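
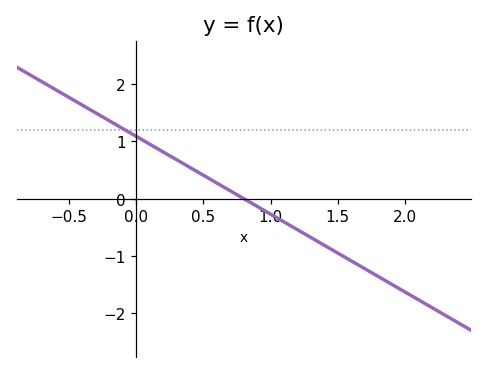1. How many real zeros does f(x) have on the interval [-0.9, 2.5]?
1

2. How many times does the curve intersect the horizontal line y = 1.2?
1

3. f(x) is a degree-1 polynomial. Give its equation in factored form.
y = -1.36(x - 0.8)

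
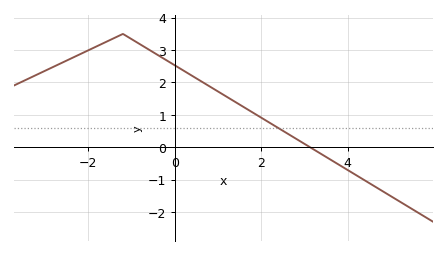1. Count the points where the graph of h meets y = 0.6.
1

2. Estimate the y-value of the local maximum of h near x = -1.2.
3.5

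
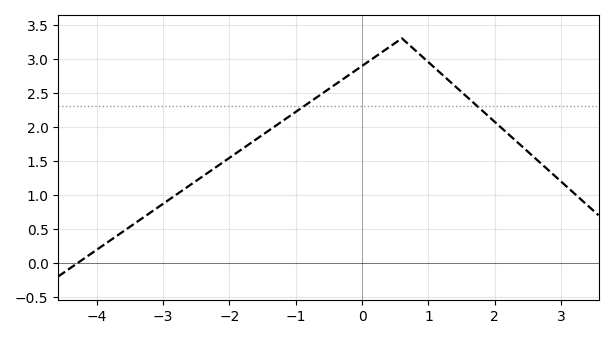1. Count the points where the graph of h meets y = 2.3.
2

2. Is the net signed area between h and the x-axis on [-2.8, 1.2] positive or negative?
positive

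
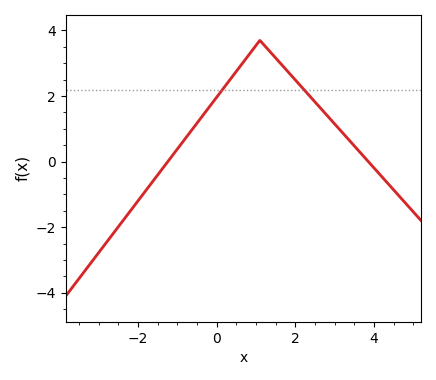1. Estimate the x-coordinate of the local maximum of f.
1.1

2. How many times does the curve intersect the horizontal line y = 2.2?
2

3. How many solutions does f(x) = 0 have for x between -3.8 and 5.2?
2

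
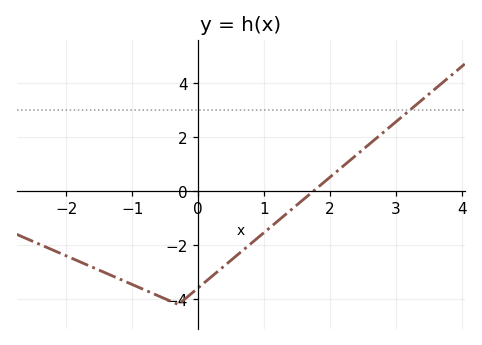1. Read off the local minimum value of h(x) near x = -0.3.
-4.2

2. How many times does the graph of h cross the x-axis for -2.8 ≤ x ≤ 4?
1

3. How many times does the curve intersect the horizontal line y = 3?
1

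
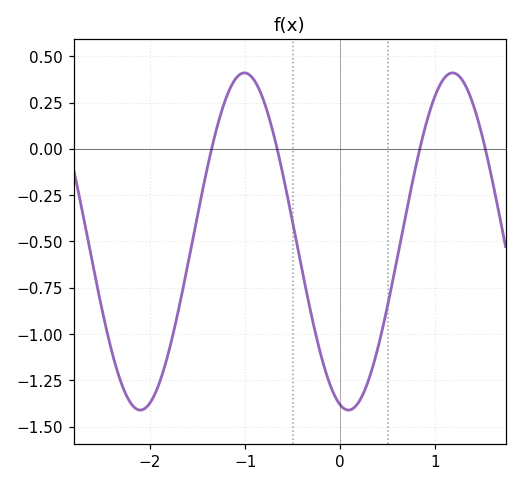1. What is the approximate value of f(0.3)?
-1.25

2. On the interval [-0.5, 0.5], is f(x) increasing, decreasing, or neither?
neither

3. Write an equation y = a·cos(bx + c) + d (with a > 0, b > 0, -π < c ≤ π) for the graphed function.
y = 0.91cos(2.9x + 2.9) - 0.5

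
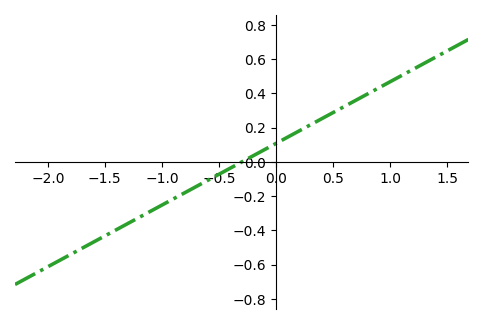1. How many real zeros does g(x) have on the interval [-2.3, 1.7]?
1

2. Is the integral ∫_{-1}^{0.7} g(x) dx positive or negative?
positive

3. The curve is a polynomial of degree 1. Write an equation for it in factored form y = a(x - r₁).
y = 0.36(x + 0.3)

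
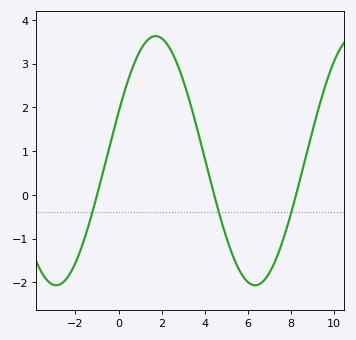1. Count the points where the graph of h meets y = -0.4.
3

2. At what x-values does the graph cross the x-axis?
-0.995, 4.44, 8.25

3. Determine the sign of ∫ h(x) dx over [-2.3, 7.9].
positive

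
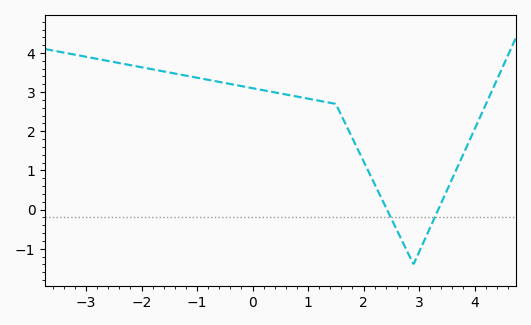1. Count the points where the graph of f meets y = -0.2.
2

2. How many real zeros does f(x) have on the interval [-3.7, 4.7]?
2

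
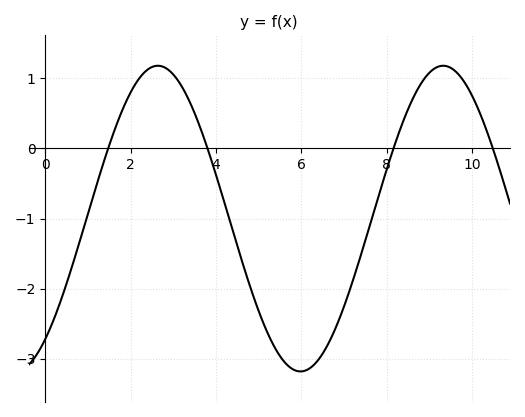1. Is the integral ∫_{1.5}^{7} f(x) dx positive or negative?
negative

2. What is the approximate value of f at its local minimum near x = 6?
-3.2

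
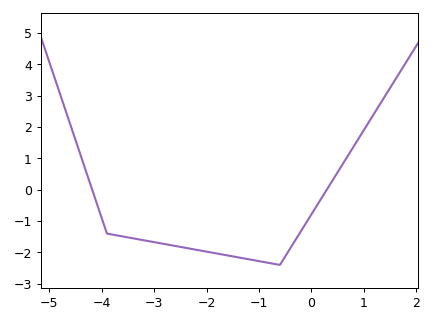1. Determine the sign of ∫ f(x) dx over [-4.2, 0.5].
negative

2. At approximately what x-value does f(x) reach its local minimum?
-0.6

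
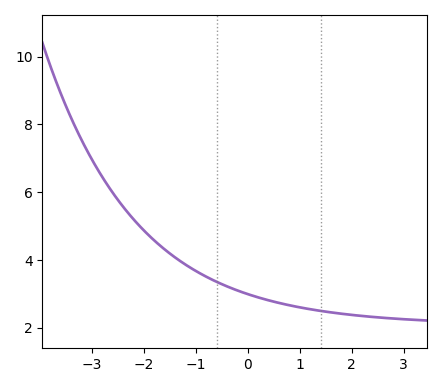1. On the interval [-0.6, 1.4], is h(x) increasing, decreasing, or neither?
decreasing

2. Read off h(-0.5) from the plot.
3.2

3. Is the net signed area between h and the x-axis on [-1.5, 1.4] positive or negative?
positive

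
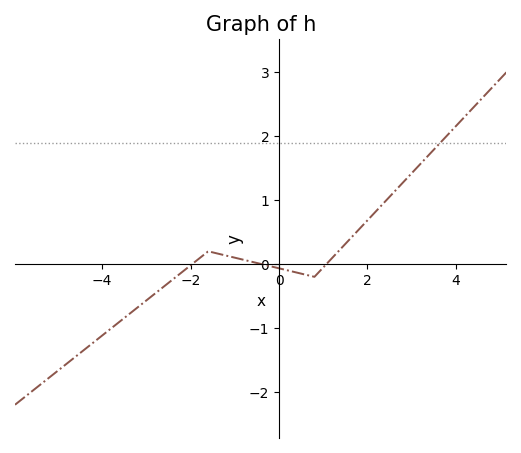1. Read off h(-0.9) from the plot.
0.083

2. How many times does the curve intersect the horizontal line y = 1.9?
1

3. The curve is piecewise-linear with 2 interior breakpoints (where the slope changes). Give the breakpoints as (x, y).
(-1.6, 0.2); (0.8, -0.2)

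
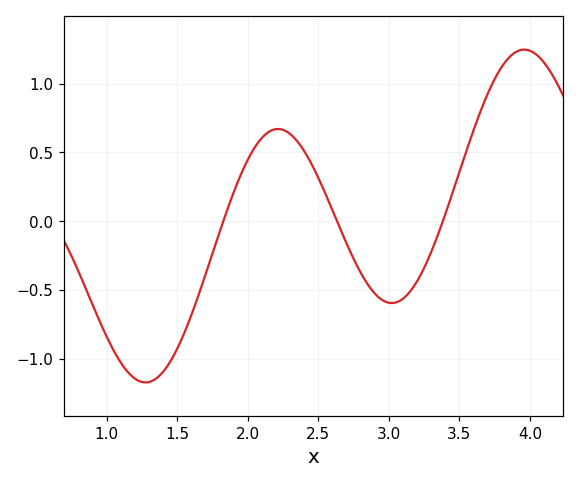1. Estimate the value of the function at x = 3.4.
0.05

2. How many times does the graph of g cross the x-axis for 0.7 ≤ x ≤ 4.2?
3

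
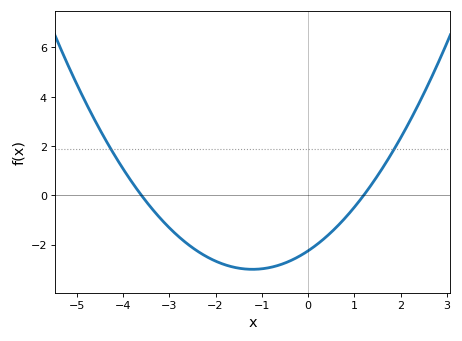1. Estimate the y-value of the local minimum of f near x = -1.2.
-3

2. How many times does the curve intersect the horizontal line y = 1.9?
2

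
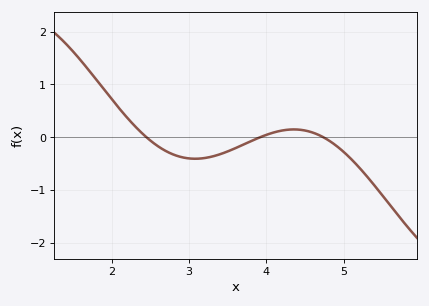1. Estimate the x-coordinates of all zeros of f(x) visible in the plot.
2.45, 3.92, 4.74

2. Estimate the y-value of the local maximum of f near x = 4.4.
0.147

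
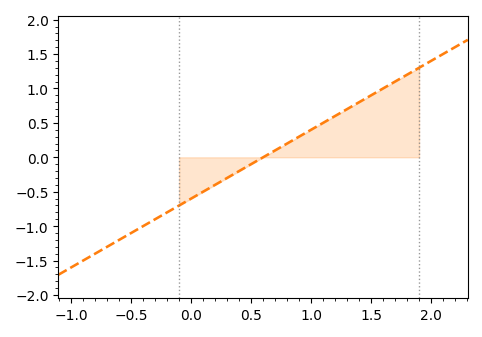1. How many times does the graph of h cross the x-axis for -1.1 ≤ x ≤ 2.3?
1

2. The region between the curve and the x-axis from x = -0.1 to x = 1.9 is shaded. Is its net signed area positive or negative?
positive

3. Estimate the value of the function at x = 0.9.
0.3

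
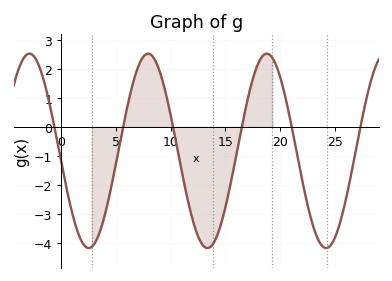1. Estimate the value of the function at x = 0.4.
-1.92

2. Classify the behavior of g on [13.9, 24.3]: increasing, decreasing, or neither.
neither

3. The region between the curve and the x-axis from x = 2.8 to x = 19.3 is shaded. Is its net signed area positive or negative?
negative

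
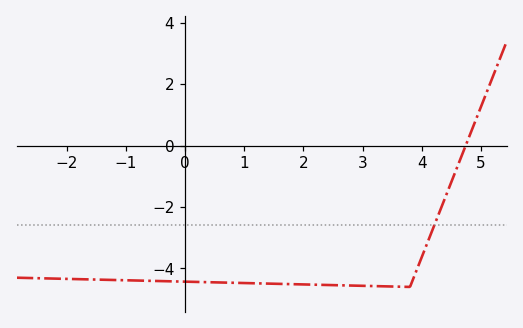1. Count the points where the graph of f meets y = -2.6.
1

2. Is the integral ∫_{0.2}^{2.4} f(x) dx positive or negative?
negative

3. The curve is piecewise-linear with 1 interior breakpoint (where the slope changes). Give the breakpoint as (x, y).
(3.8, -4.6)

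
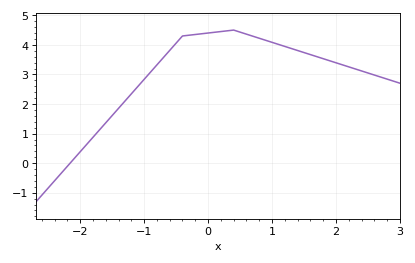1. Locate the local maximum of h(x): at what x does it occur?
0.4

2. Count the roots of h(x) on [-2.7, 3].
1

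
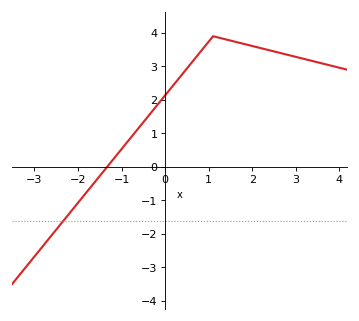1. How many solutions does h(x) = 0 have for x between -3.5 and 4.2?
1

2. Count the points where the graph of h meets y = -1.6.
1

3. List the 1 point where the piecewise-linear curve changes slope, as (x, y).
(1.1, 3.9)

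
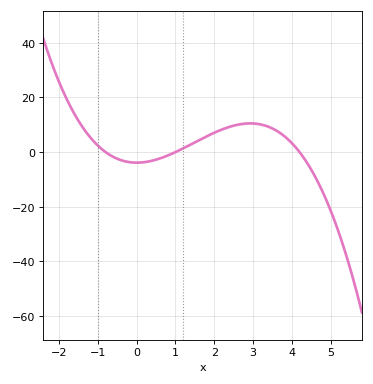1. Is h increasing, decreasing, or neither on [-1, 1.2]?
neither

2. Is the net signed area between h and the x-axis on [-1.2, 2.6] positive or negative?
positive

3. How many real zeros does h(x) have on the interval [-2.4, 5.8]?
3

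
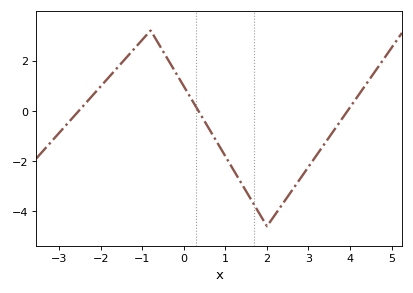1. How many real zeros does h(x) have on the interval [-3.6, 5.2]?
3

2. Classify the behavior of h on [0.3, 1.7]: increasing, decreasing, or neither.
decreasing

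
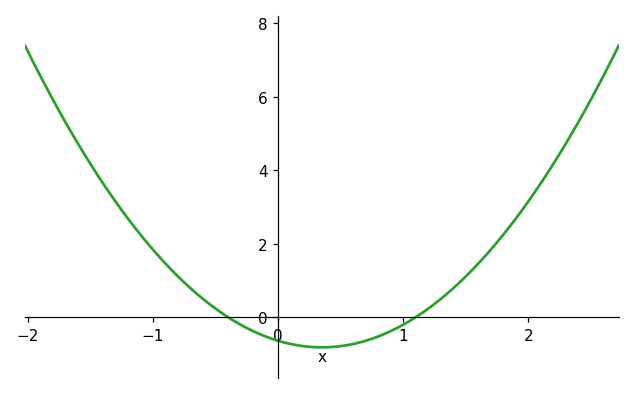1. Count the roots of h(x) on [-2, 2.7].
2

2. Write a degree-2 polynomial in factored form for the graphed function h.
y = 1.46(x + 0.4)(x - 1.1)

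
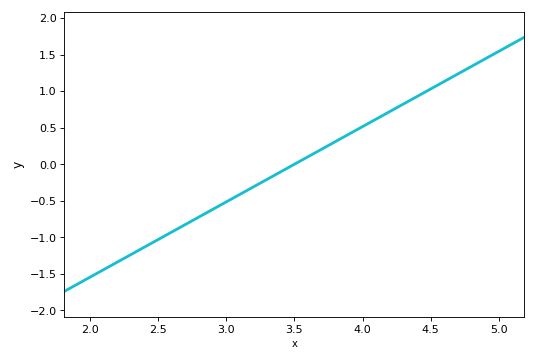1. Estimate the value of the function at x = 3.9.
0.4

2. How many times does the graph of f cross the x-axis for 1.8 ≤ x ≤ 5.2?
1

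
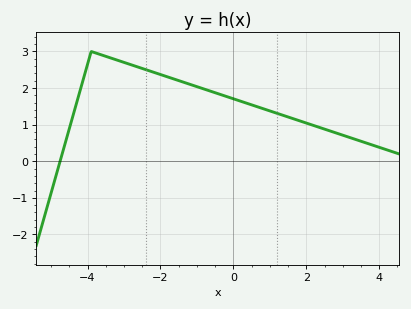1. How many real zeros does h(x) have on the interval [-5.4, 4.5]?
1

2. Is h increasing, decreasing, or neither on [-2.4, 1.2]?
decreasing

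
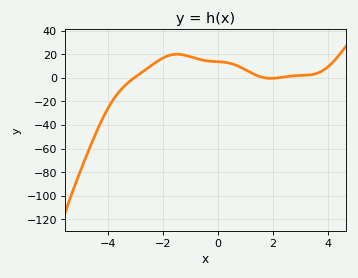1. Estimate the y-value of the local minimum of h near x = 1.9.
-0.396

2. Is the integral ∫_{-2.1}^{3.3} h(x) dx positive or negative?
positive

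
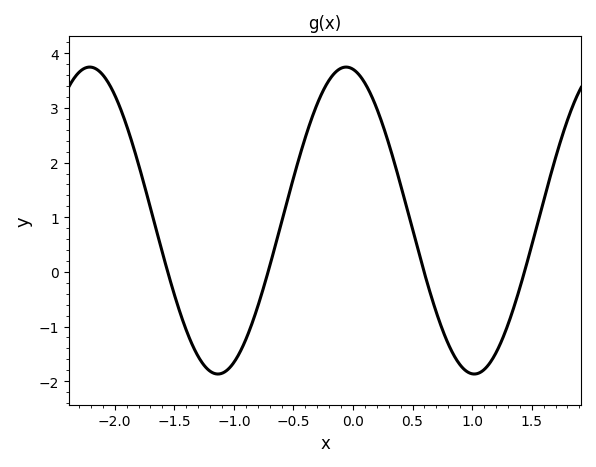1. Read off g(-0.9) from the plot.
-1.2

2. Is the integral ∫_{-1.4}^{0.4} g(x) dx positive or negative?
positive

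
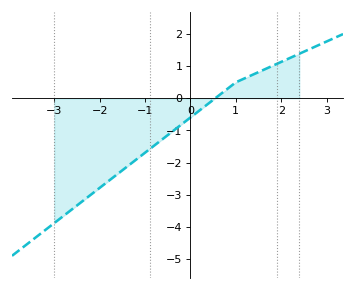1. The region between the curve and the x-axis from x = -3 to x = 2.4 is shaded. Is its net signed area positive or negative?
negative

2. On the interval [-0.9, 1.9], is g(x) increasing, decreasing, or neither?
increasing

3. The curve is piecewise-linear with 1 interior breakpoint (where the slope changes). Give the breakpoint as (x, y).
(1, 0.5)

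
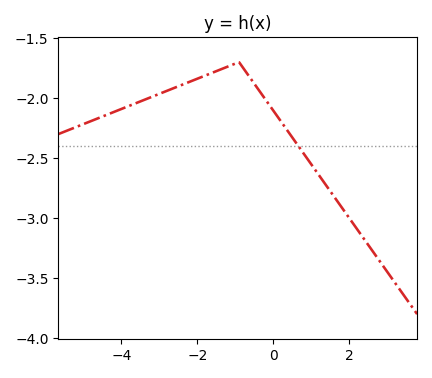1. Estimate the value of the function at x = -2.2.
-1.86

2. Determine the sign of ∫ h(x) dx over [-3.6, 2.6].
negative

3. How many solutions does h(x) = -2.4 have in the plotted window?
1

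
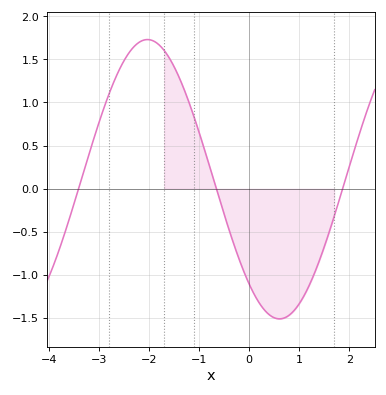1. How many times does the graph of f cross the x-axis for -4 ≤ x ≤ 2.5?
3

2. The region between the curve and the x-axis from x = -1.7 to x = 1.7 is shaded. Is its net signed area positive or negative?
negative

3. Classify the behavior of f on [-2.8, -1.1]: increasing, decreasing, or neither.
neither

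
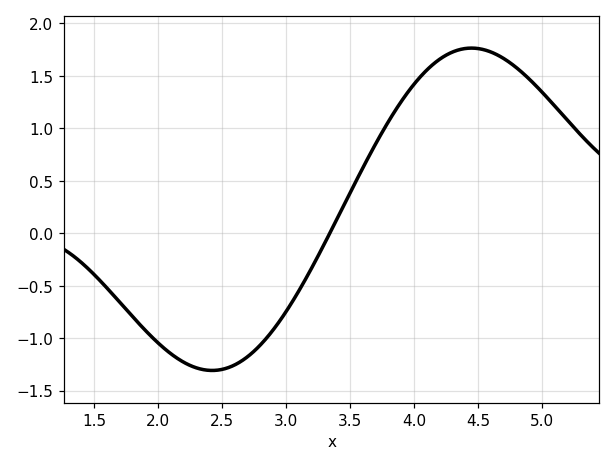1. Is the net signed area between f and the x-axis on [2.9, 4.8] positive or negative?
positive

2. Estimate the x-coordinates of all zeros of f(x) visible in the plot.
3.34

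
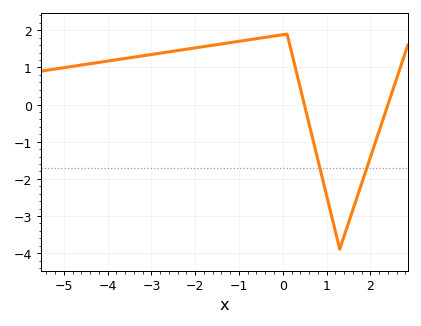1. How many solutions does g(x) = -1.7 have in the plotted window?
2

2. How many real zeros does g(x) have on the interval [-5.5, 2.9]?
2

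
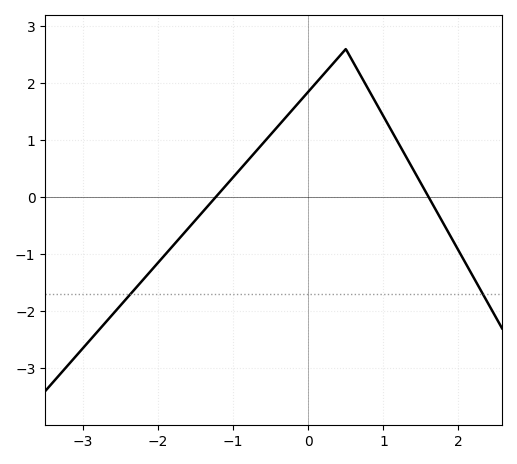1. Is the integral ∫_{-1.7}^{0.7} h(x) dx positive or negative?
positive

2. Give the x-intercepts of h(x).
-1.2, 1.6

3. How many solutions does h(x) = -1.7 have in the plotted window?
2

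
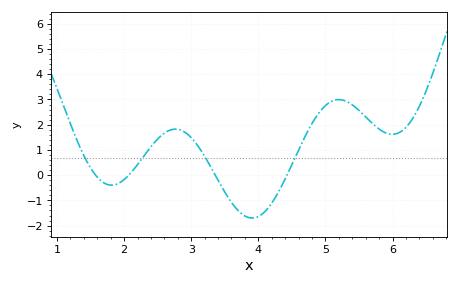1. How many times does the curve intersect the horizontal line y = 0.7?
4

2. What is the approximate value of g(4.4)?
-0.1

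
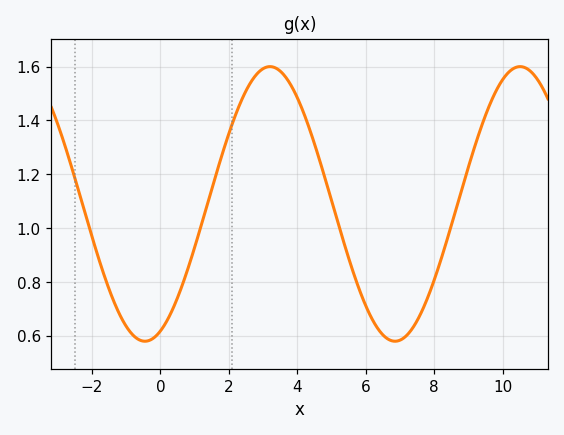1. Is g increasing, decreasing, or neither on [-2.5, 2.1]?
neither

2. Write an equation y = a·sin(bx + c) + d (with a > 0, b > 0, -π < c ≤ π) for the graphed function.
y = 0.51sin(0.86x - 1.18) + 1.09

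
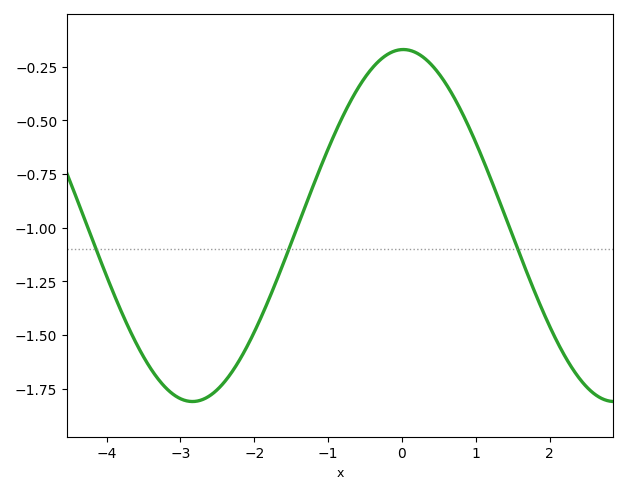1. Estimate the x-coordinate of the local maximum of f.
0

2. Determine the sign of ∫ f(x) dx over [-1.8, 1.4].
negative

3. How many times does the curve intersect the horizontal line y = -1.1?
3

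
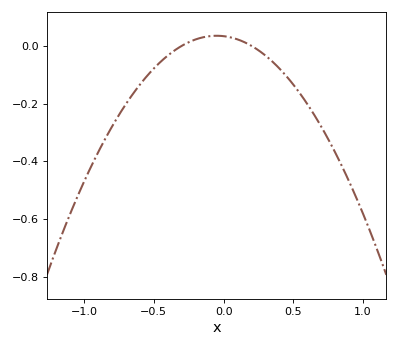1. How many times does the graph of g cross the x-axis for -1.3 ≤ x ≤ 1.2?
2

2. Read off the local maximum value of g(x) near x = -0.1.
0.035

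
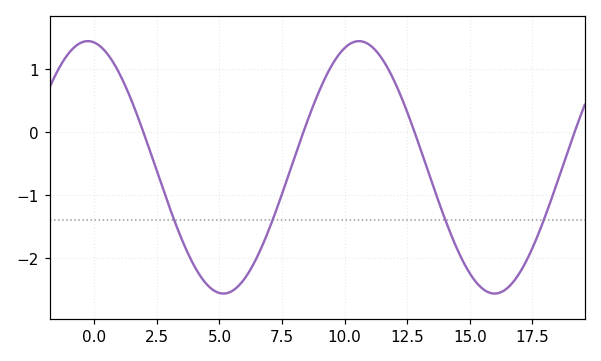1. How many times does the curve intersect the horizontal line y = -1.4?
4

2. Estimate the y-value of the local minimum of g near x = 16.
-2.56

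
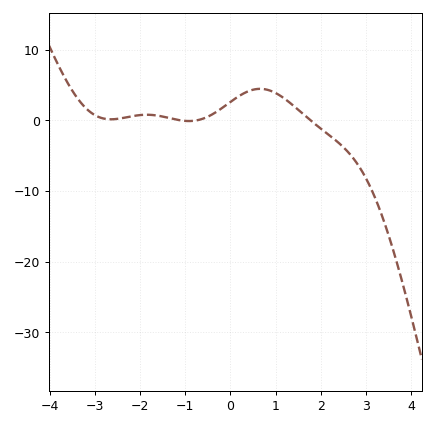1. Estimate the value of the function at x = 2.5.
-3.77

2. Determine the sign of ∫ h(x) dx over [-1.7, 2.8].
positive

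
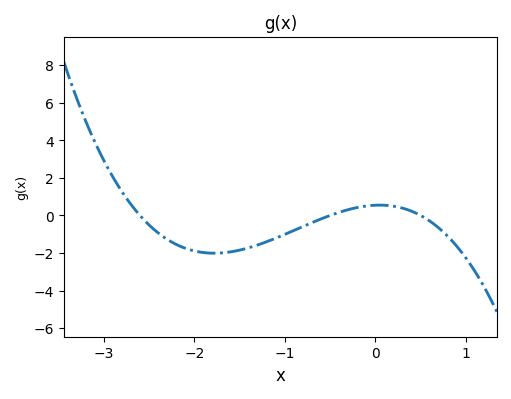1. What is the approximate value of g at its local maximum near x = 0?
0.551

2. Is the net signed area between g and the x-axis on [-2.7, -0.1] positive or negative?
negative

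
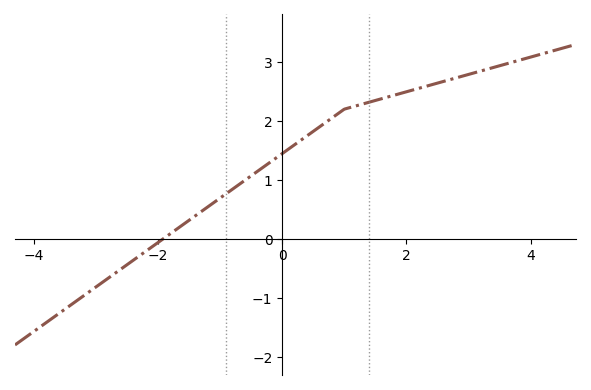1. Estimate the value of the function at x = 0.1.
1.52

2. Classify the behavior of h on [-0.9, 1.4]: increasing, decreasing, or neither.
increasing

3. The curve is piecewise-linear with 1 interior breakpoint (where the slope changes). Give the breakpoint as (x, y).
(1, 2.2)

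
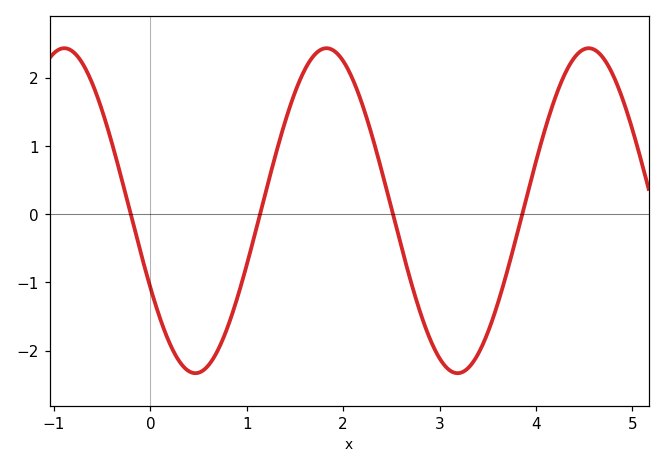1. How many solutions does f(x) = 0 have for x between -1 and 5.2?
4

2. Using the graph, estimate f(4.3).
2.1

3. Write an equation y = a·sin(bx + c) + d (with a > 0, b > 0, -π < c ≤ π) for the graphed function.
y = 2.38sin(2.3x - 2.6) + 0.05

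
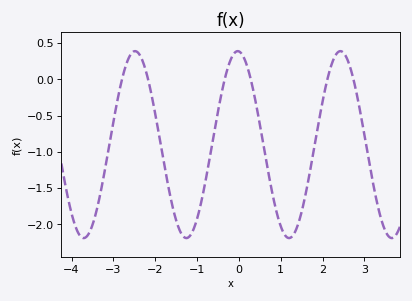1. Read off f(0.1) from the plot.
0.322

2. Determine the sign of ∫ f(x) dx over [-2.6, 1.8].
negative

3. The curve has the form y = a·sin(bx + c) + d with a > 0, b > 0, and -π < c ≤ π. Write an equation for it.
y = 1.29sin(2.56x + 1.64) - 0.9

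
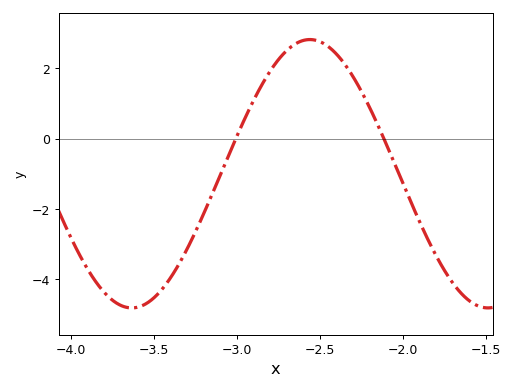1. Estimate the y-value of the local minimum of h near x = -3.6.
-4.81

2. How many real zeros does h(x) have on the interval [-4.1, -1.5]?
2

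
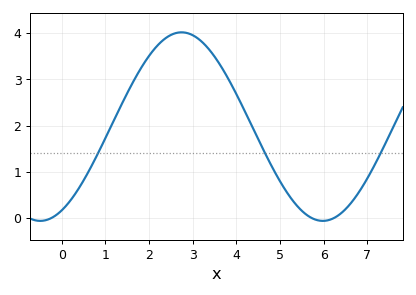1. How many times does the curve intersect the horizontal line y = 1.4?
3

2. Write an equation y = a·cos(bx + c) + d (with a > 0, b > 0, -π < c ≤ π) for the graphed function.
y = 2.04cos(0.97x - 2.7) + 1.98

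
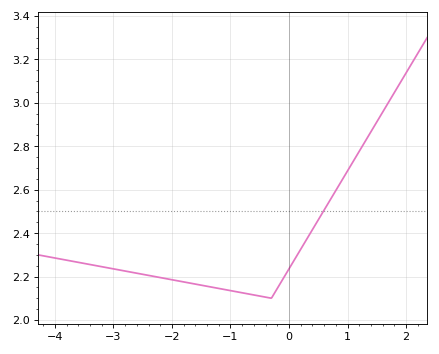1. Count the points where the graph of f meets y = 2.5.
1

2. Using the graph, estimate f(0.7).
2.55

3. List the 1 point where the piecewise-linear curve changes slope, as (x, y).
(-0.3, 2.1)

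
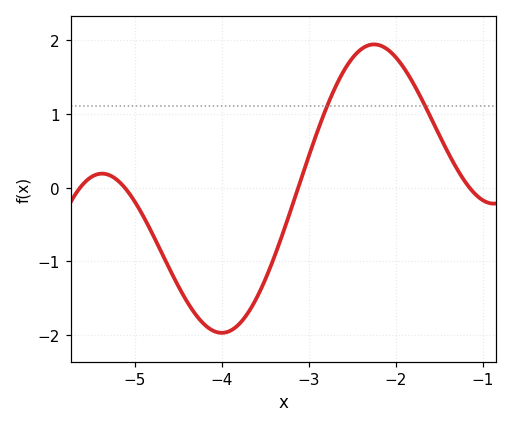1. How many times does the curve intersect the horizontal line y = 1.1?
2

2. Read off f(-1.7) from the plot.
1.2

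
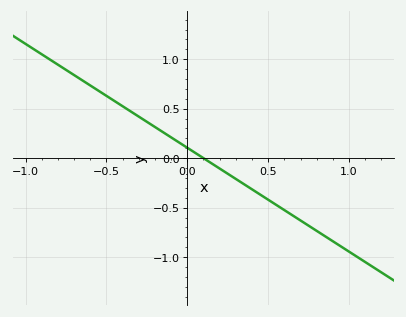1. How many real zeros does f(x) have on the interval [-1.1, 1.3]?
1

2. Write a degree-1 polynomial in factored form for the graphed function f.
y = -1.05(x - 0.1)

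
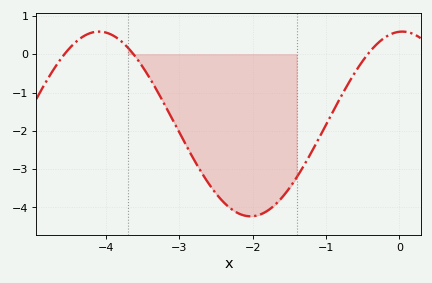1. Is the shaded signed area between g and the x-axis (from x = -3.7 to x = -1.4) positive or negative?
negative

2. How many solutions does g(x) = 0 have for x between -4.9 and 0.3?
3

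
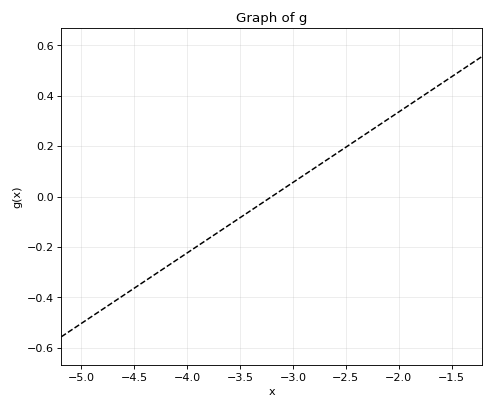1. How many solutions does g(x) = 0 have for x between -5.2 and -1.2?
1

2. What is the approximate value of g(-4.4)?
-0.34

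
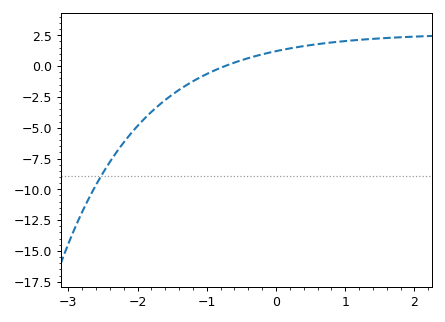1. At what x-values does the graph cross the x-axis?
-0.7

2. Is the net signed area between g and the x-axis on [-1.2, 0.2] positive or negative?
positive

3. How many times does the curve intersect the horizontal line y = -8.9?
1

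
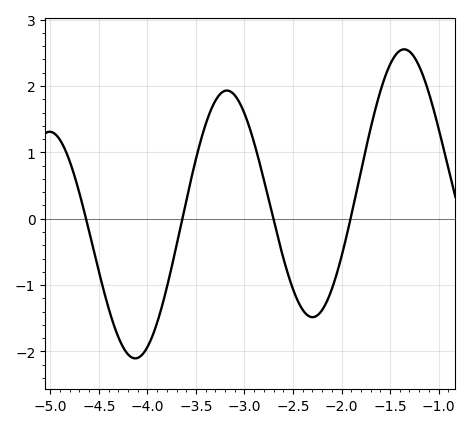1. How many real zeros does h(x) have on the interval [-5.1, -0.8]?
4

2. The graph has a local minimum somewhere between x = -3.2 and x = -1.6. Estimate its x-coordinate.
-2.3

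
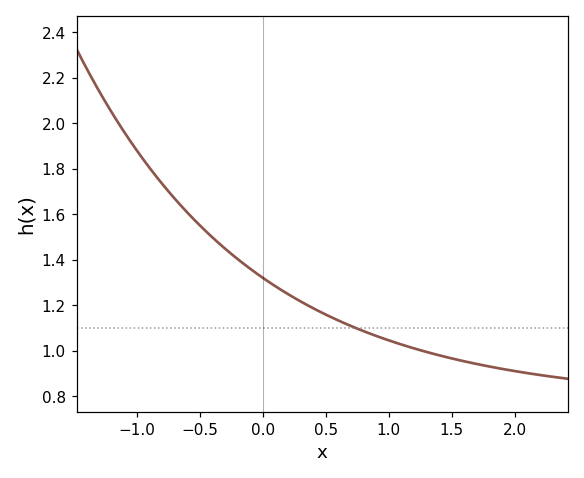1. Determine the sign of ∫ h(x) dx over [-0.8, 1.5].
positive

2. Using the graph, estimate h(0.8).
1.08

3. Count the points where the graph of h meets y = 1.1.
1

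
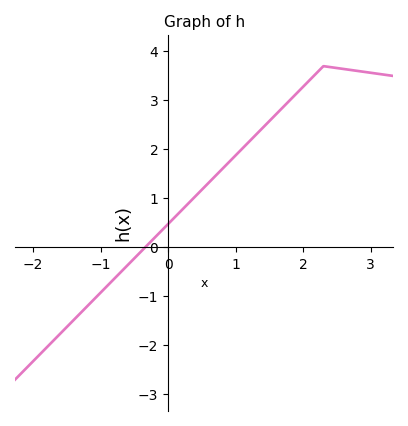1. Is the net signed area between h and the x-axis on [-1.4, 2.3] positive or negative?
positive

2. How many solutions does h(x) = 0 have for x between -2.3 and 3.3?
1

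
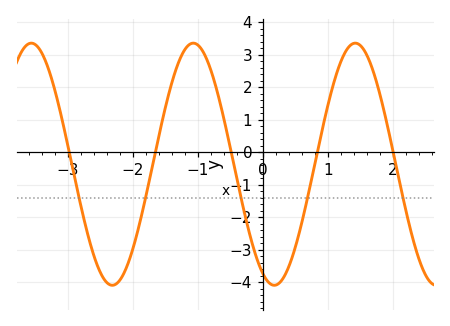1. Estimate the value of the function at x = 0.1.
-4.03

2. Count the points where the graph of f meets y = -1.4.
5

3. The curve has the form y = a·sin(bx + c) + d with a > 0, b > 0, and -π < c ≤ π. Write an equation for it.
y = 3.73sin(2.52x - 2.01) - 0.37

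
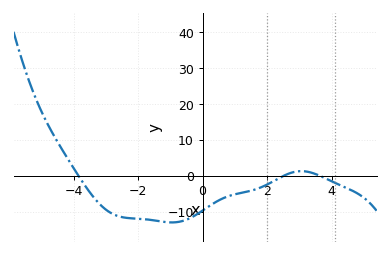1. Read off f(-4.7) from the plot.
13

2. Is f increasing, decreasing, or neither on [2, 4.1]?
neither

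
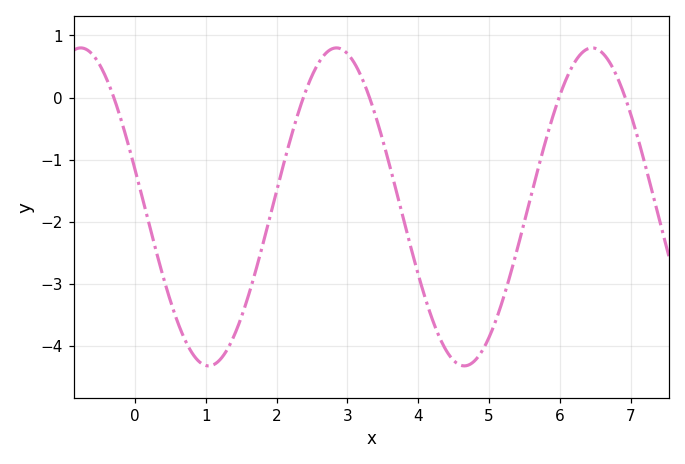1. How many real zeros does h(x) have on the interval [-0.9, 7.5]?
5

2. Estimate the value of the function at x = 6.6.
0.7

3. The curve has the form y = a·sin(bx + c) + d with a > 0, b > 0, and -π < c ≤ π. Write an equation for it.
y = 2.56sin(1.7x + 2.9) - 1.76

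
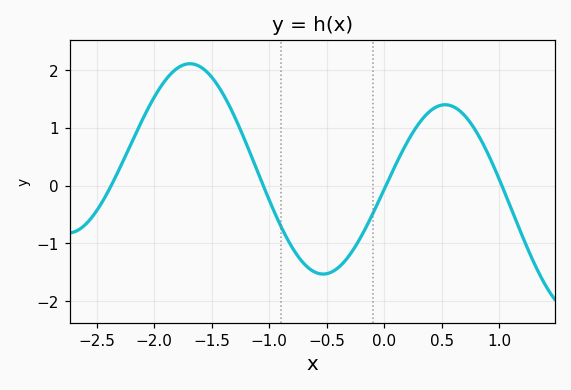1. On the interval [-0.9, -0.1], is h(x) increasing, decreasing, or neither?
neither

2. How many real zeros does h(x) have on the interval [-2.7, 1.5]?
4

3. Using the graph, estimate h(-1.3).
1.2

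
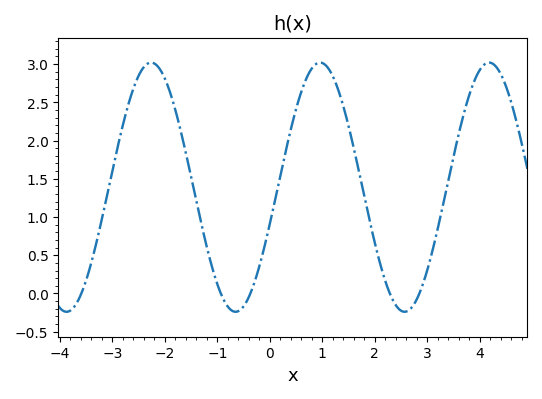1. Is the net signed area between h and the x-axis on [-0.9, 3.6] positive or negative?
positive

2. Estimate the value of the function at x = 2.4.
-0.151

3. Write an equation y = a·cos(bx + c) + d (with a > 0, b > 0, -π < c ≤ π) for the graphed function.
y = 1.63cos(1.95x - 1.87) + 1.39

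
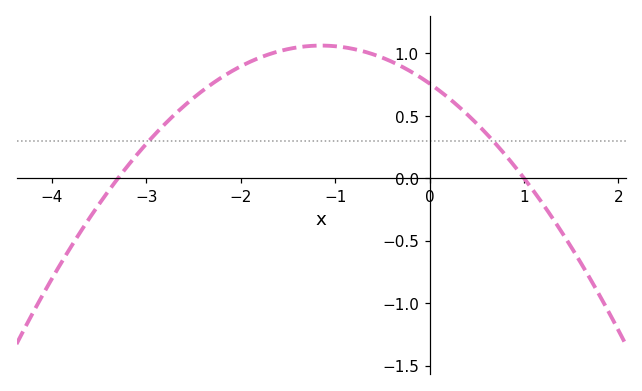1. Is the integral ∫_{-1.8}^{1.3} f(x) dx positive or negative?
positive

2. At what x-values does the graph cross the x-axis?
-3.3, 1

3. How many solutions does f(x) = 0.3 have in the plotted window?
2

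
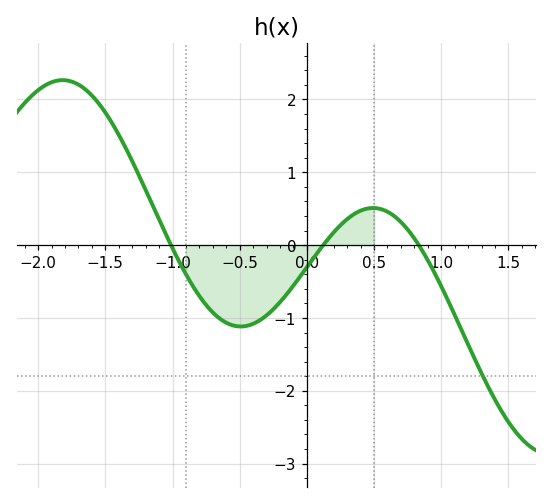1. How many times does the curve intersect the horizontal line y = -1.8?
1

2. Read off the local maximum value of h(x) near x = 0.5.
0.5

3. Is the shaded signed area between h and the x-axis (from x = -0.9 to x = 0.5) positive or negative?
negative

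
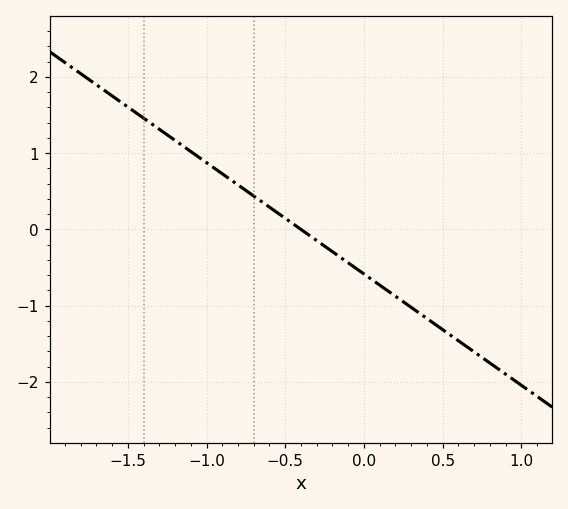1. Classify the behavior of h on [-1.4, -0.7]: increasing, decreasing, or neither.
decreasing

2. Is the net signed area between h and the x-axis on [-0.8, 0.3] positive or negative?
negative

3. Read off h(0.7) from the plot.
-1.6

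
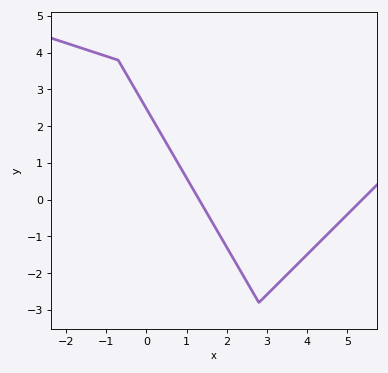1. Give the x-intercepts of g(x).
1.32, 5.37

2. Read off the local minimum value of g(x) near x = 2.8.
-2.8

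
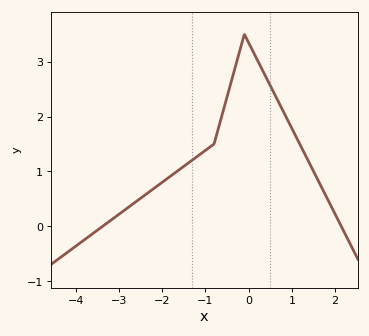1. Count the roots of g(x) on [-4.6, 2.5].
2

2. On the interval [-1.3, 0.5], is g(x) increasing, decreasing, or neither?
neither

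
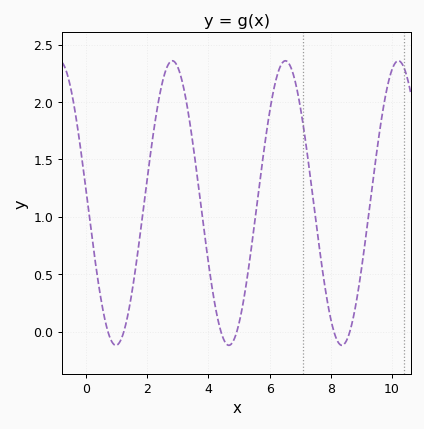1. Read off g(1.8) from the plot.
0.92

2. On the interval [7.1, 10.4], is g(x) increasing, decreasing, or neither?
neither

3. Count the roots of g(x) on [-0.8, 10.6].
6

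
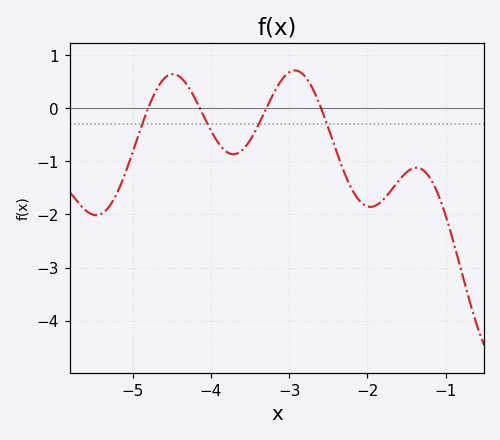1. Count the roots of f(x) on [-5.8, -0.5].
4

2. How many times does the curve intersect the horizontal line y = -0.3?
4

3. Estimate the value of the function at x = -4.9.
-0.4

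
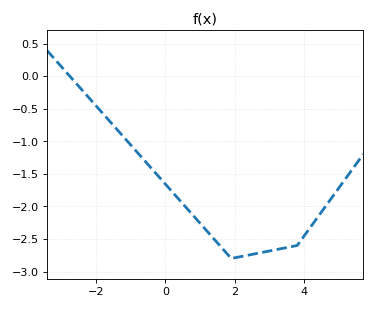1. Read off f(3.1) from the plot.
-2.65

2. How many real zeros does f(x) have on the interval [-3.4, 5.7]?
1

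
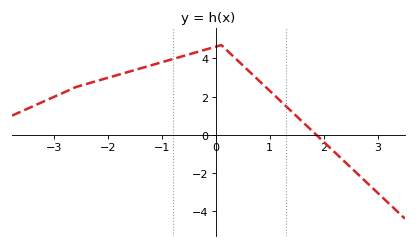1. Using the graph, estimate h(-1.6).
3.4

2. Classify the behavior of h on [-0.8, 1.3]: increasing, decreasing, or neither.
neither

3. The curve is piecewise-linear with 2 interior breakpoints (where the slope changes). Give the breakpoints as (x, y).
(-2.6, 2.5); (0.1, 4.7)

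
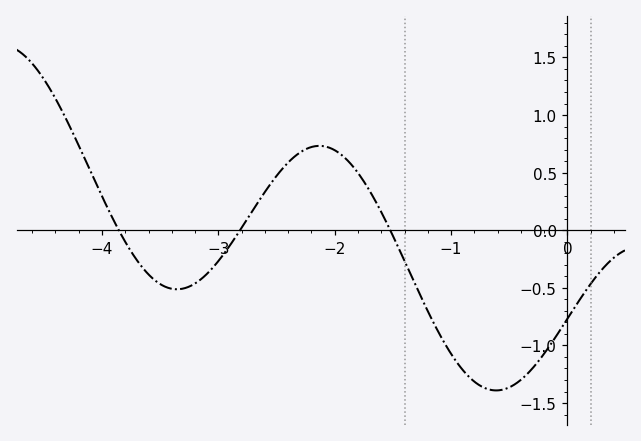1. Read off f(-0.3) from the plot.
-1.2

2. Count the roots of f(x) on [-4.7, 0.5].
3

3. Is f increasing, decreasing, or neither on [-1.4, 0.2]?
neither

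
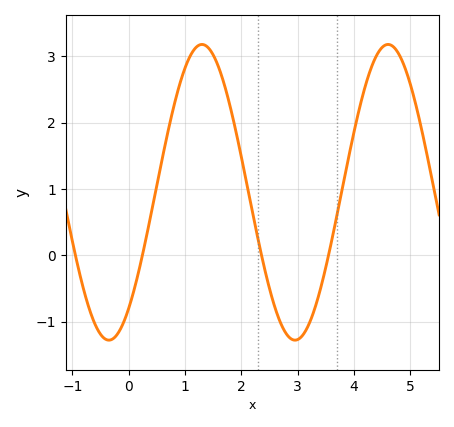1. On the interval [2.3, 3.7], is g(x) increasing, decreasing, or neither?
neither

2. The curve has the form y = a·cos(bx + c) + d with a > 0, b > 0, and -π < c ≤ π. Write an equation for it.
y = 2.23cos(1.9x - 2.47) + 0.95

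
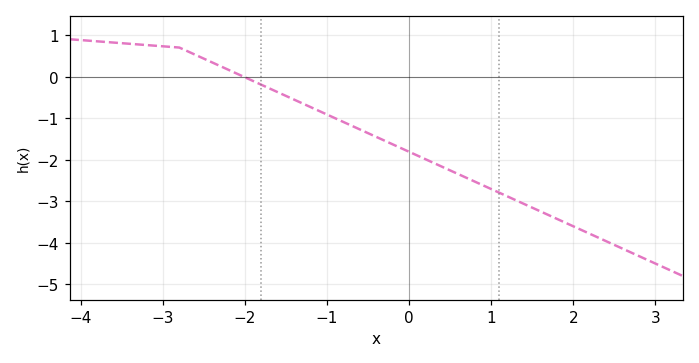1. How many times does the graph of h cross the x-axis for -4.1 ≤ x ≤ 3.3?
1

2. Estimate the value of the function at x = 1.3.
-3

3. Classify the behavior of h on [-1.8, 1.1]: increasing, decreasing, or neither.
decreasing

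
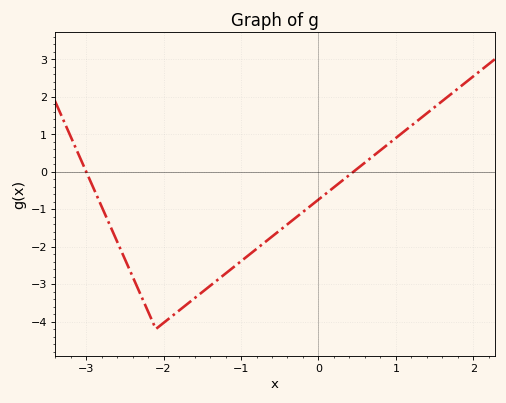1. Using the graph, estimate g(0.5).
0.078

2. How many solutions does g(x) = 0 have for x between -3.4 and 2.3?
2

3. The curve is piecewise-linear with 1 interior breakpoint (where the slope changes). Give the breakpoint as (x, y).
(-2.1, -4.2)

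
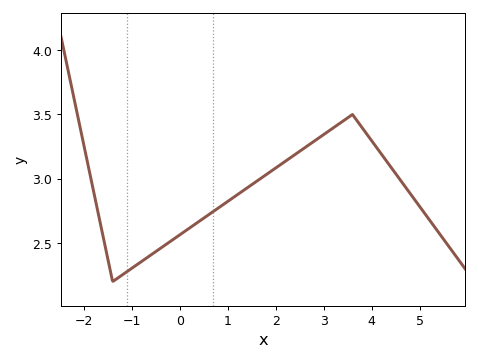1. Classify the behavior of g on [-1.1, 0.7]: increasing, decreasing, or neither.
increasing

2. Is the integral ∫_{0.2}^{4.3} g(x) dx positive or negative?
positive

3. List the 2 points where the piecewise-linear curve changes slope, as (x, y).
(-1.4, 2.2); (3.6, 3.5)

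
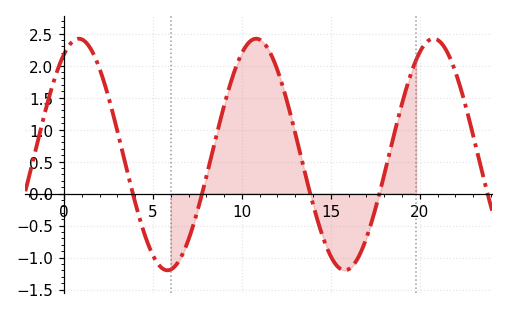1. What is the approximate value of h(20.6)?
2.4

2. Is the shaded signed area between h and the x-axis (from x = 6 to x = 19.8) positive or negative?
positive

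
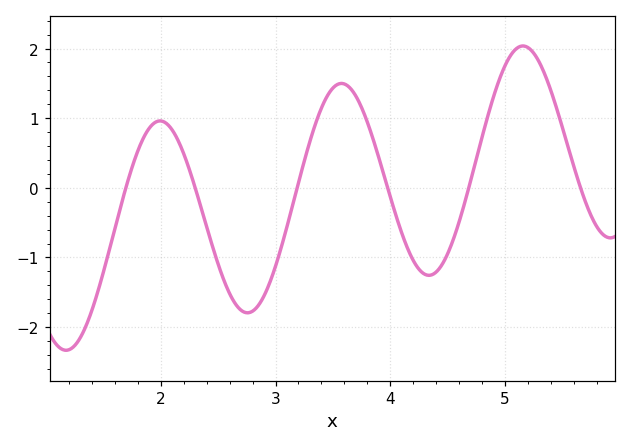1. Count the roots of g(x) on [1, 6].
6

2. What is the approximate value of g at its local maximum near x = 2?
0.961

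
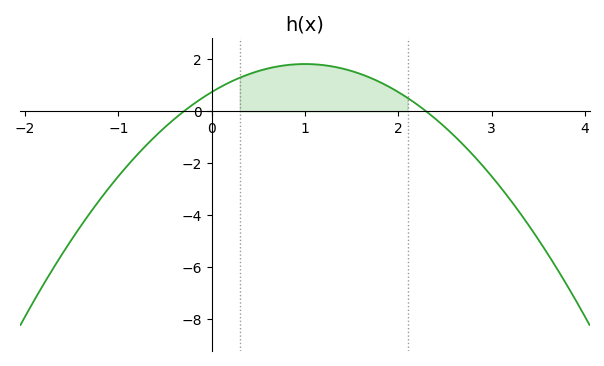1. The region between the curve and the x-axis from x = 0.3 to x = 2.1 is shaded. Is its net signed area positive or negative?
positive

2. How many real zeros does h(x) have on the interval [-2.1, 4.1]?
2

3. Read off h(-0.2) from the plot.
0.27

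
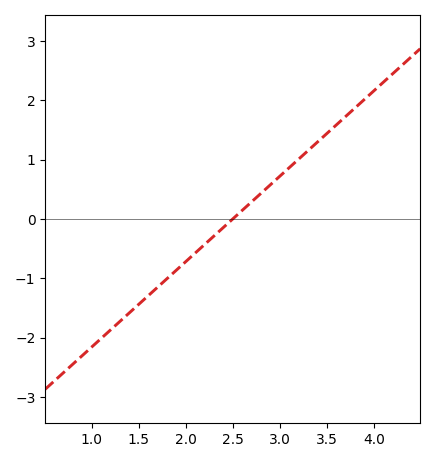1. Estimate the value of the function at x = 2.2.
-0.432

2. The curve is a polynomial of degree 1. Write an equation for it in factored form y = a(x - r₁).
y = 1.44(x - 2.5)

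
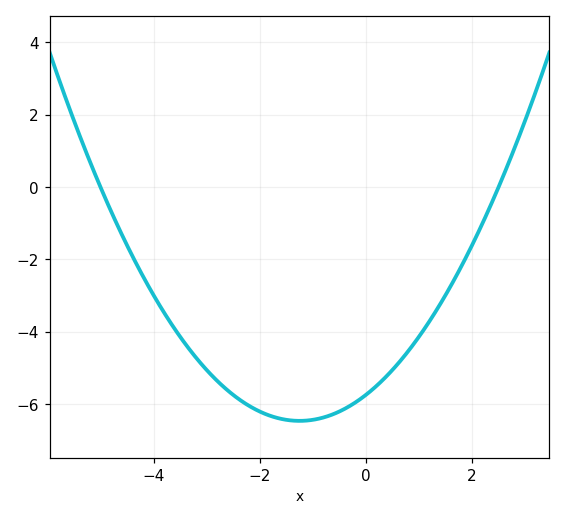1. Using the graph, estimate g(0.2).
-5.6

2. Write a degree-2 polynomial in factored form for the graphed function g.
y = 0.46(x + 5)(x - 2.5)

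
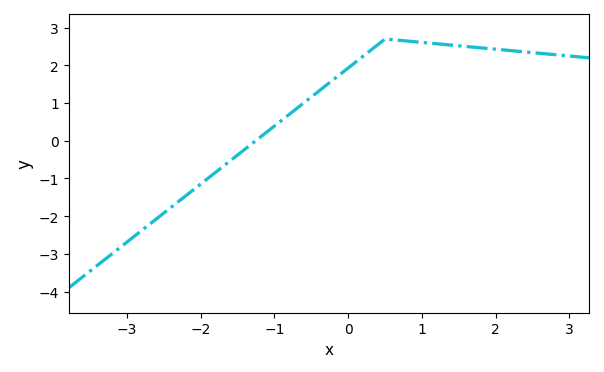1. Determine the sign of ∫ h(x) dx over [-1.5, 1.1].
positive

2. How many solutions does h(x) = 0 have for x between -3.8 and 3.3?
1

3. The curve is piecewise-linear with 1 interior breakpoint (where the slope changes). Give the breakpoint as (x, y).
(0.5, 2.7)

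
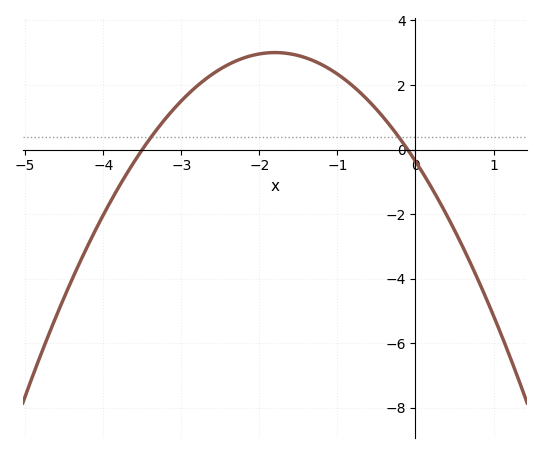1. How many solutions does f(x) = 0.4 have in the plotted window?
2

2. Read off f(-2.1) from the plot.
2.91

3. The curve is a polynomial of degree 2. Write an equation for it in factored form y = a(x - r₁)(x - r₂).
y = -1.04(x + 3.5)(x + 0.1)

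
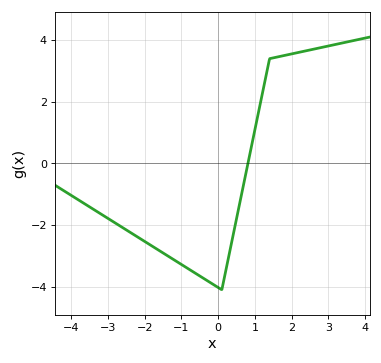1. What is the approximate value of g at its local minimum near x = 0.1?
-4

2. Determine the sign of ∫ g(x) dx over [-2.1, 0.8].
negative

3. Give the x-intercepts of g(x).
0.8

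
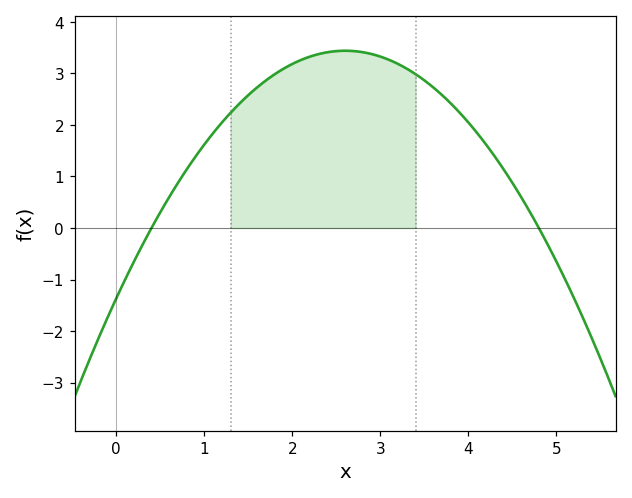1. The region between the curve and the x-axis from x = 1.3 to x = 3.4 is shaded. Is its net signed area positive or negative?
positive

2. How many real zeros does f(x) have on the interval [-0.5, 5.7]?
2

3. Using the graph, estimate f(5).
-0.7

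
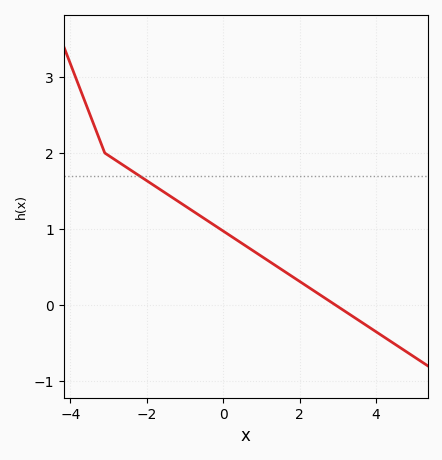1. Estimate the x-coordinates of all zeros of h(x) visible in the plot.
2.94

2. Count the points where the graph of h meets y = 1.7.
1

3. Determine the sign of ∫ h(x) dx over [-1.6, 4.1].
positive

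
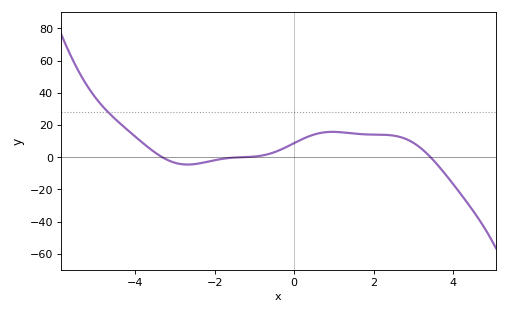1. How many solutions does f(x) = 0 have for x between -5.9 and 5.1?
3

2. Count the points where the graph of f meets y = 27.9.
1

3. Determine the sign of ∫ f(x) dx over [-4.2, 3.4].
positive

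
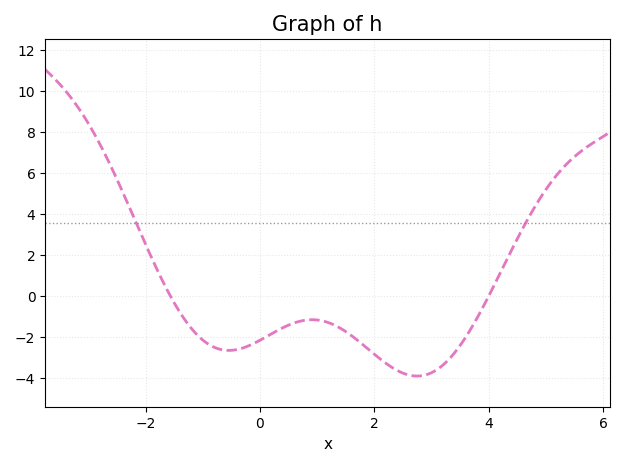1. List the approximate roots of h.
-1.6, 4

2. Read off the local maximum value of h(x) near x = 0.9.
-1.2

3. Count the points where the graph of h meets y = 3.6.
2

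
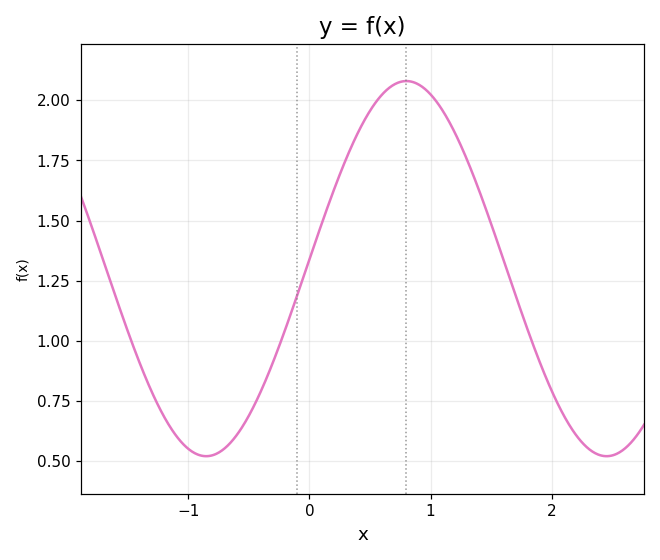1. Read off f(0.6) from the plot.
2.02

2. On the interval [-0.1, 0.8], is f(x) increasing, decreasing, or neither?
increasing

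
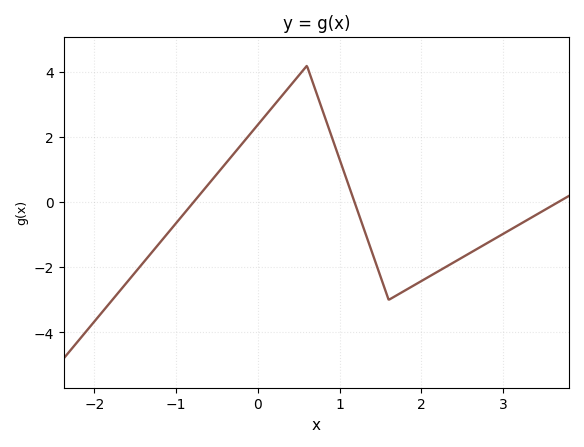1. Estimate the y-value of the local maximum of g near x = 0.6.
4.2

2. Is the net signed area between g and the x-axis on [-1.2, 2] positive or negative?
positive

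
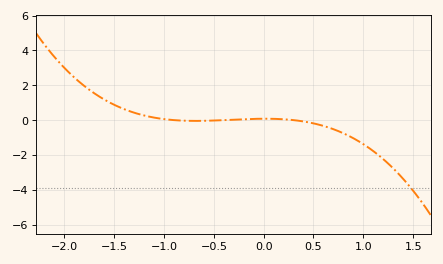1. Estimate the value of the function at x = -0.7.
0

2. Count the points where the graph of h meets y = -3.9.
1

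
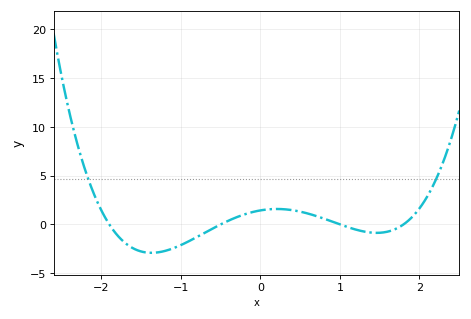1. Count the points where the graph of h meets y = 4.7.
2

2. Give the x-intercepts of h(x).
-1.9, -0.5, 1, 1.8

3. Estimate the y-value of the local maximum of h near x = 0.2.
1.5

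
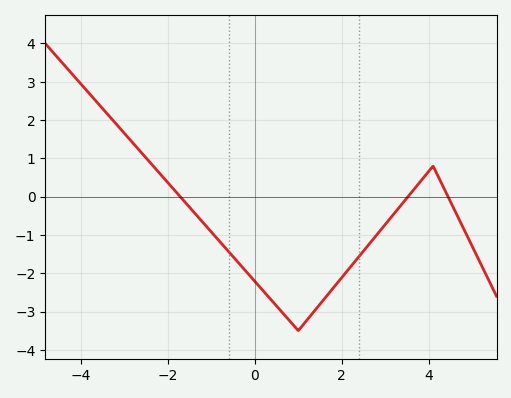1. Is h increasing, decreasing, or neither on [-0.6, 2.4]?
neither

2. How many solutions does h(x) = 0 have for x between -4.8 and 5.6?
3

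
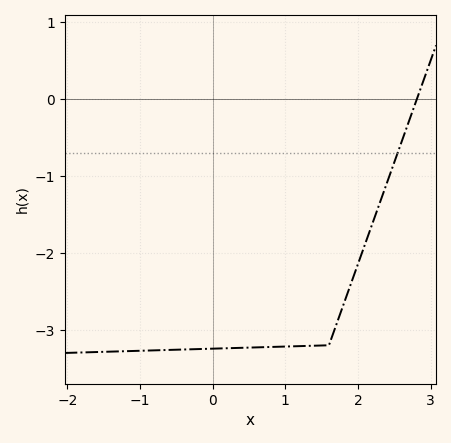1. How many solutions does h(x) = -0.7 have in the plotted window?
1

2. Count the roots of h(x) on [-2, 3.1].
1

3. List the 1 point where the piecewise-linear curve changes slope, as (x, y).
(1.6, -3.2)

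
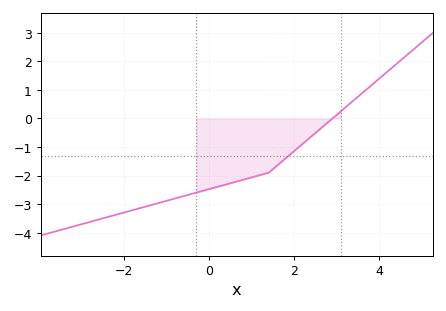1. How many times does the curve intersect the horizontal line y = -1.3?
1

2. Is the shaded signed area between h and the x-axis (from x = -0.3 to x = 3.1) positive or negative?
negative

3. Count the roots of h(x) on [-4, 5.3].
1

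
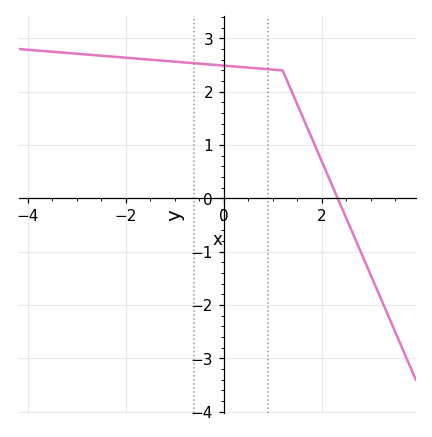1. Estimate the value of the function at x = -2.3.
2.66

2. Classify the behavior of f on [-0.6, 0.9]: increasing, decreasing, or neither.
decreasing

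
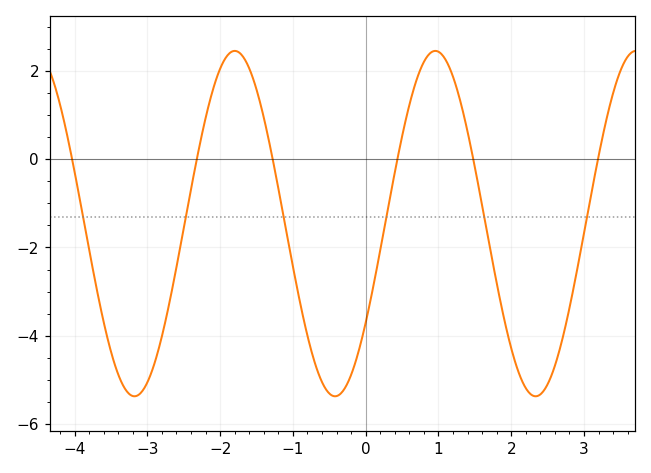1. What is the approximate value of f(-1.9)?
2.35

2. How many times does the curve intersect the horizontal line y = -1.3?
6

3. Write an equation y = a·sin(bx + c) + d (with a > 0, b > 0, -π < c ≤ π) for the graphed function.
y = 3.91sin(2.28x - 0.612) - 1.46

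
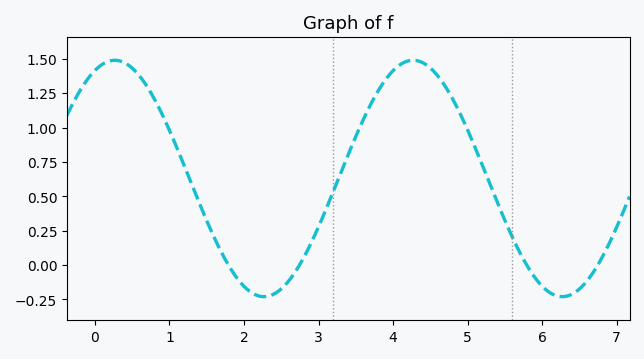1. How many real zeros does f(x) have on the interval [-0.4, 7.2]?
4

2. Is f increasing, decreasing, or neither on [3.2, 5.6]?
neither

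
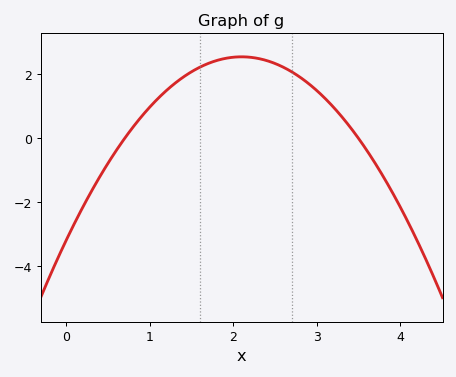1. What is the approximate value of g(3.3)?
0.6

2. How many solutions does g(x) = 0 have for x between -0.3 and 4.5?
2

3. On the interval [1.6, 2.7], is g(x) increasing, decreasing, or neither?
neither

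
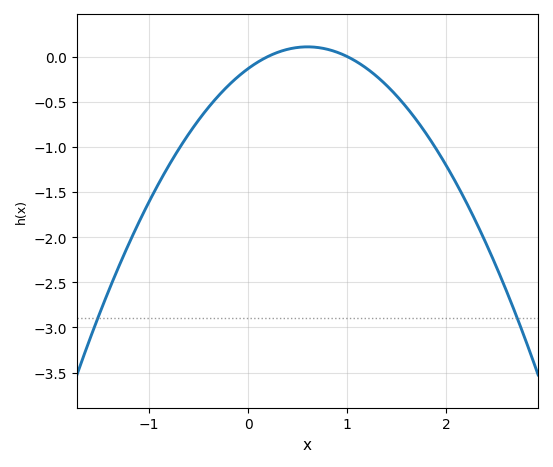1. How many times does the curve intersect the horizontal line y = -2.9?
2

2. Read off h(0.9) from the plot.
0.05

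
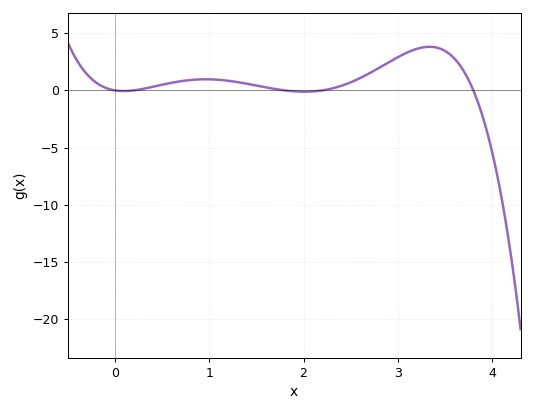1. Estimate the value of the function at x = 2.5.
0.706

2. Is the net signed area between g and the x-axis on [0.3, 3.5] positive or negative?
positive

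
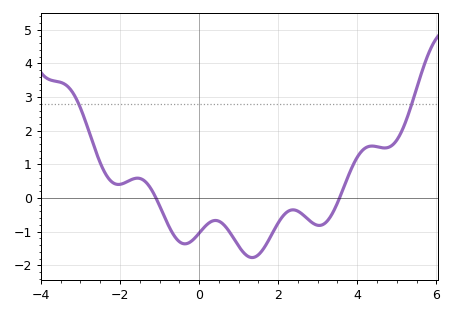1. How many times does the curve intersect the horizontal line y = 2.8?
2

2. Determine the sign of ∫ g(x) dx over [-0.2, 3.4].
negative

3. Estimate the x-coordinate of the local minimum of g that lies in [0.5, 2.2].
1.4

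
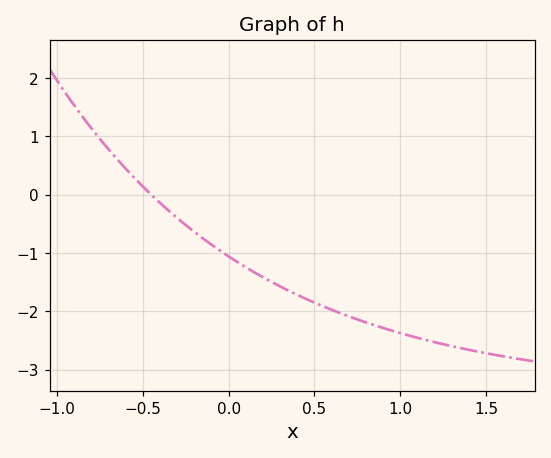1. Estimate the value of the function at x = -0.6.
0.444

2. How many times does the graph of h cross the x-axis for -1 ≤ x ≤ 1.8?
1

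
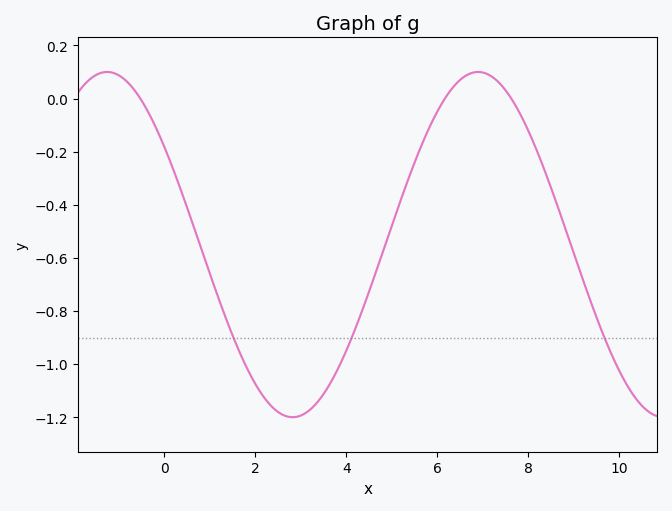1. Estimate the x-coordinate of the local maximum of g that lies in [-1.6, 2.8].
-1.26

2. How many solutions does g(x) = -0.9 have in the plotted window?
3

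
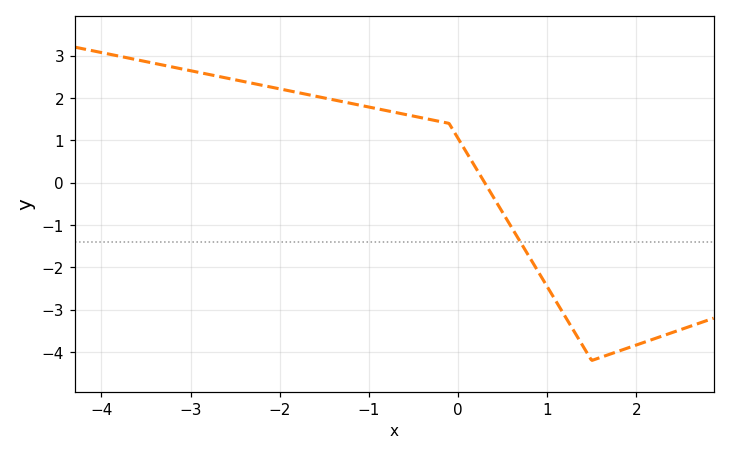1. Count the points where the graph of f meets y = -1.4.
1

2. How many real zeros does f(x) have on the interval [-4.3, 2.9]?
1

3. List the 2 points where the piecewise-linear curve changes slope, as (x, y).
(-0.1, 1.4); (1.5, -4.2)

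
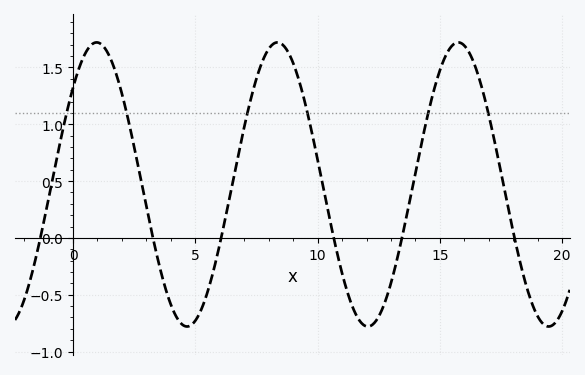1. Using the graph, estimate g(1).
1.7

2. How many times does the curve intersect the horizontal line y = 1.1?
6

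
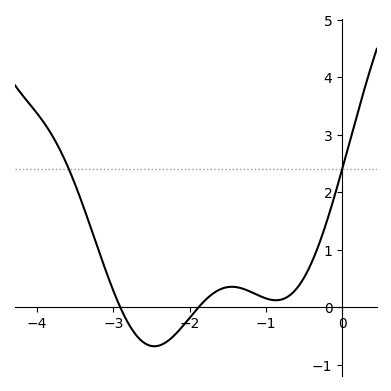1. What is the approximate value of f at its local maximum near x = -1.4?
0.355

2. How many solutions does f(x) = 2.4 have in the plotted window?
2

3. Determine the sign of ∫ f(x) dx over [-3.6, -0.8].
positive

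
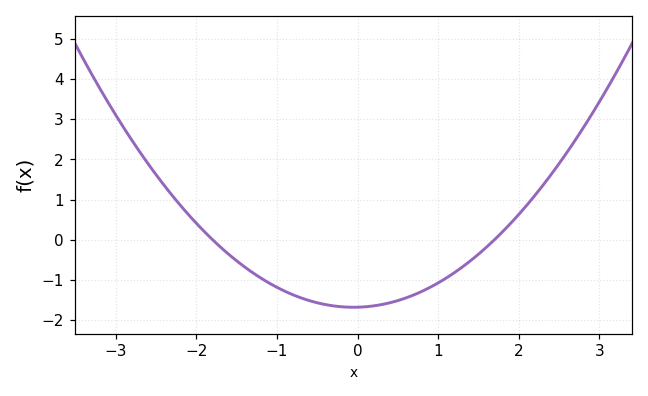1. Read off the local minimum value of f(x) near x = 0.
-1.7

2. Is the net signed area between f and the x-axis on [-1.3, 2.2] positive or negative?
negative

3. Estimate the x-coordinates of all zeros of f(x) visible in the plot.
-1.8, 1.7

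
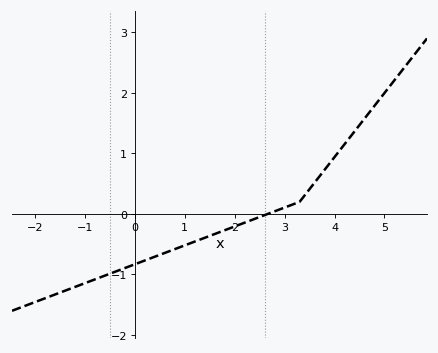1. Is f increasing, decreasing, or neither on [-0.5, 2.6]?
increasing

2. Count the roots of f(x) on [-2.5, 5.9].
1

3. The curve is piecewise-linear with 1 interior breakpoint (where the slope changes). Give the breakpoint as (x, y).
(3.3, 0.2)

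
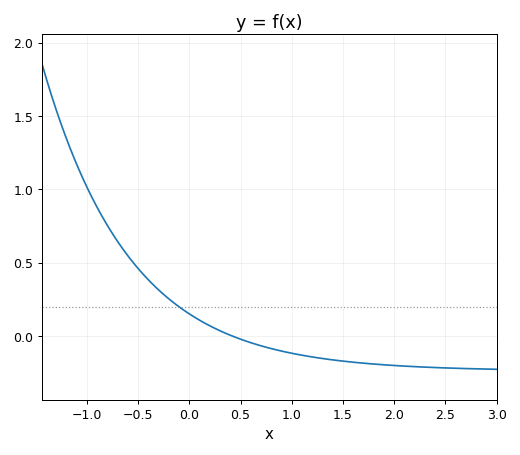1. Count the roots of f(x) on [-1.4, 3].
1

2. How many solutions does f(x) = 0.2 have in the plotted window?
1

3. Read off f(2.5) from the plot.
-0.2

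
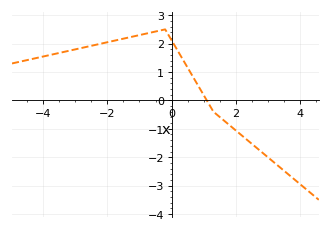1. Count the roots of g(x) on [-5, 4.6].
1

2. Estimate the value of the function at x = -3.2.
1.7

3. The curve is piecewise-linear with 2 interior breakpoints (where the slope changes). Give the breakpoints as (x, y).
(-0.2, 2.5); (1.3, -0.4)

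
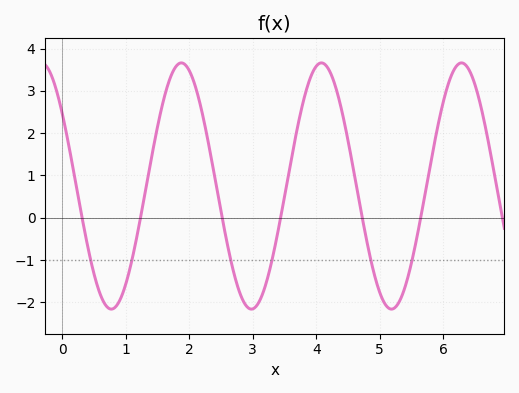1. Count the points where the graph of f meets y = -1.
6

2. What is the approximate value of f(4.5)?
1.8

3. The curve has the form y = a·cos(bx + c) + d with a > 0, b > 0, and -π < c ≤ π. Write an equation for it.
y = 2.91cos(2.9x + 0.93) + 0.75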